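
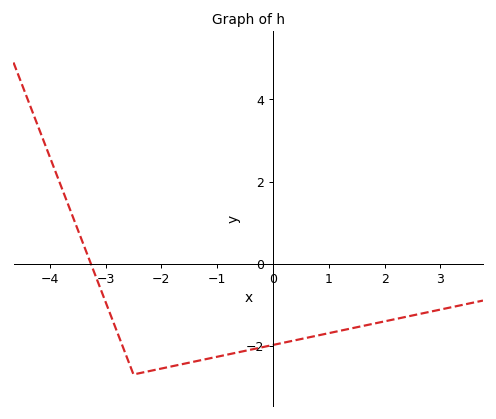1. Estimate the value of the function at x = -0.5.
-2.2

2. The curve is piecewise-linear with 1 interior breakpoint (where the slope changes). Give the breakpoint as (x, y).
(-2.5, -2.7)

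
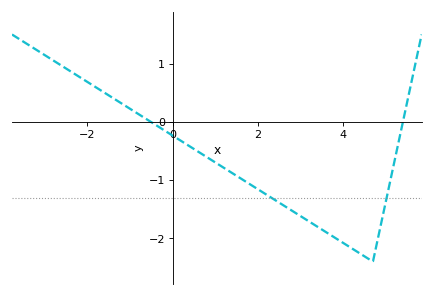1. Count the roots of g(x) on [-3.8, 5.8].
2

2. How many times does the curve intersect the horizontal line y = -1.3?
2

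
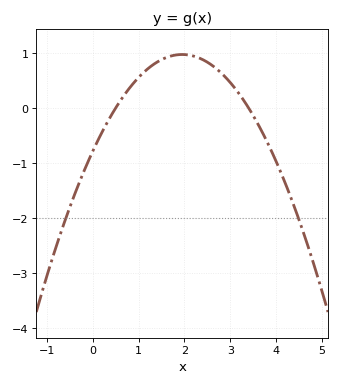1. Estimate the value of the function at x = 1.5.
0.874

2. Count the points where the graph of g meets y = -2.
2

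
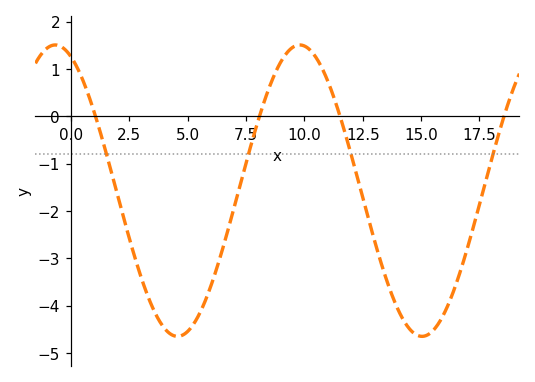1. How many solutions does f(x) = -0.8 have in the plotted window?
4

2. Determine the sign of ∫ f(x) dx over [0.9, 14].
negative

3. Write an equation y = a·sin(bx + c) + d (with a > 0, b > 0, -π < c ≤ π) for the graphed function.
y = 3.08sin(0.6x + 1.97) - 1.57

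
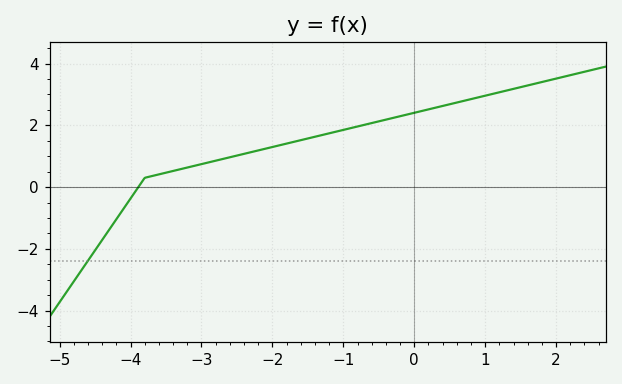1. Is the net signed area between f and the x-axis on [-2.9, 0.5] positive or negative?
positive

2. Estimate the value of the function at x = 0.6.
2.74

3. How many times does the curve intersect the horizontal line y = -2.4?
1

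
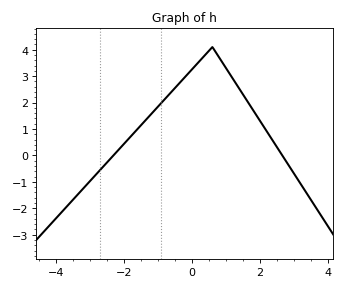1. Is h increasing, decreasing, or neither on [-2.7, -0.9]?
increasing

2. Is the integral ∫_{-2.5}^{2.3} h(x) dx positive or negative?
positive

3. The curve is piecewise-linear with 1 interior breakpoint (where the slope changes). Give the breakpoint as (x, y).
(0.6, 4.1)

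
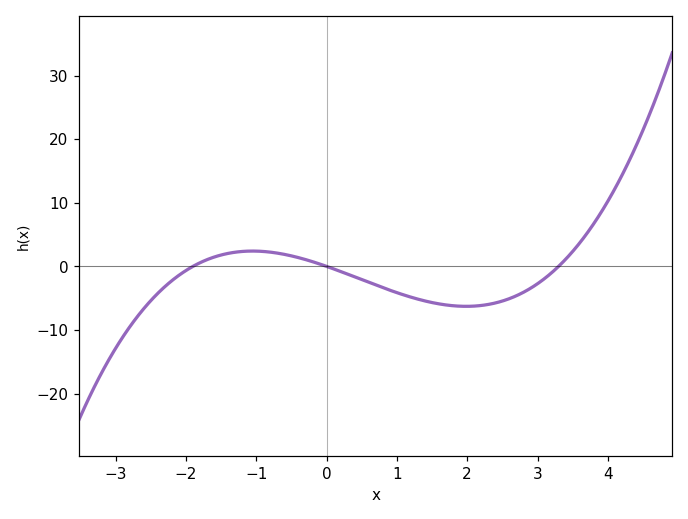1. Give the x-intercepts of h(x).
-1.9, 0, 3.3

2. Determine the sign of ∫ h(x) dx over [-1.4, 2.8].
negative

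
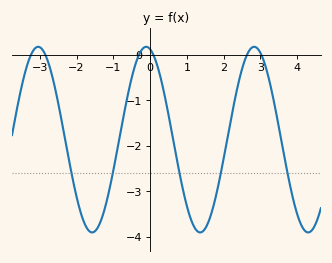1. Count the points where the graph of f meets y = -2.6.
5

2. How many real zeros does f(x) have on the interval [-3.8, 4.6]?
6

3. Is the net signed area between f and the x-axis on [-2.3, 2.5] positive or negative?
negative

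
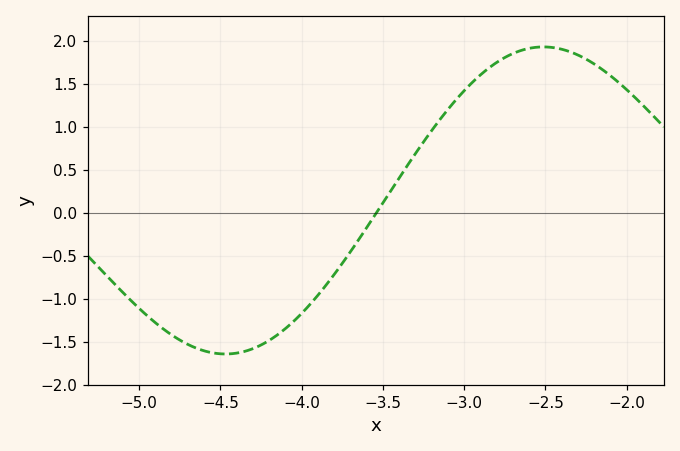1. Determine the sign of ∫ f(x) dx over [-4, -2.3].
positive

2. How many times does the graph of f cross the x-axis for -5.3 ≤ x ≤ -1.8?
1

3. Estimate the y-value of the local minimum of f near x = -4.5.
-1.64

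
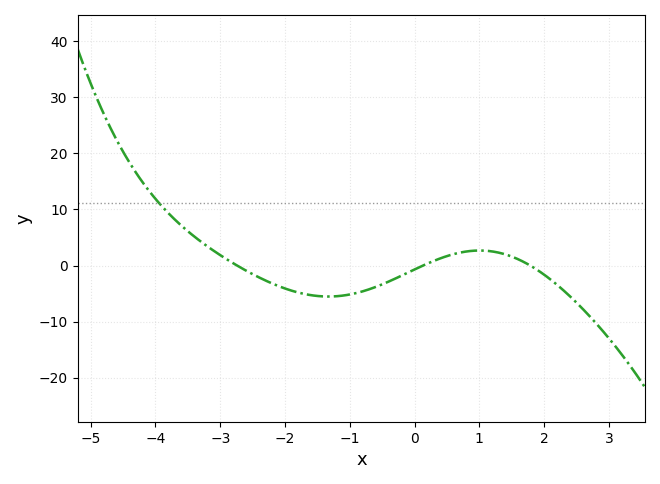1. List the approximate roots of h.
-2.8, 0.2, 1.8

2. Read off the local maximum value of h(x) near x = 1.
3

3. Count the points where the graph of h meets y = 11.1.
1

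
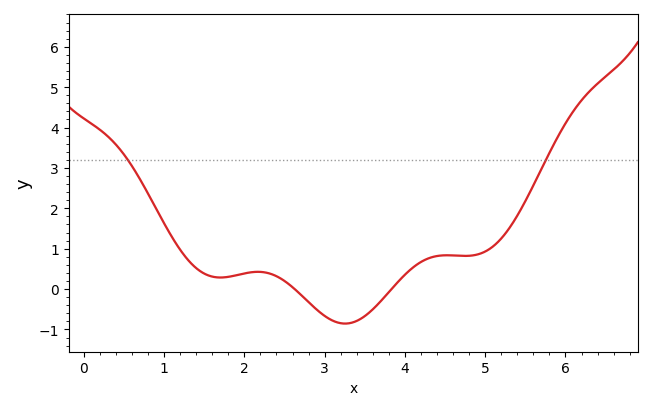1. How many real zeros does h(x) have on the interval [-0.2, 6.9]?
2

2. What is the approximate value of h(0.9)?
2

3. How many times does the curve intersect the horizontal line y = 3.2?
2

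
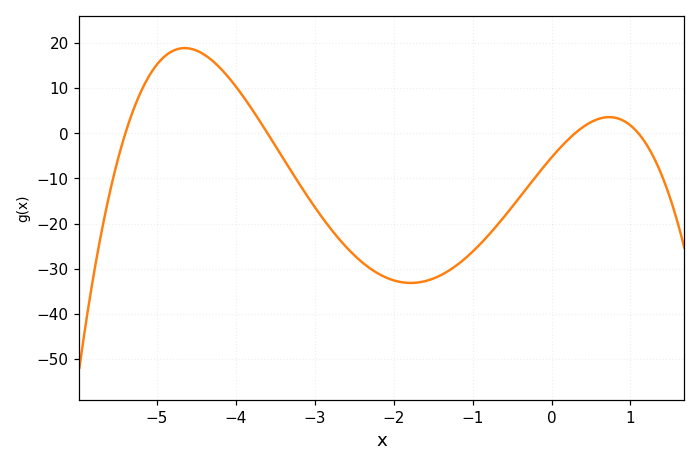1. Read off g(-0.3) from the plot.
-11.9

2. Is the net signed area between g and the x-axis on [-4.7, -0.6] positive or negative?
negative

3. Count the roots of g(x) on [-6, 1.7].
4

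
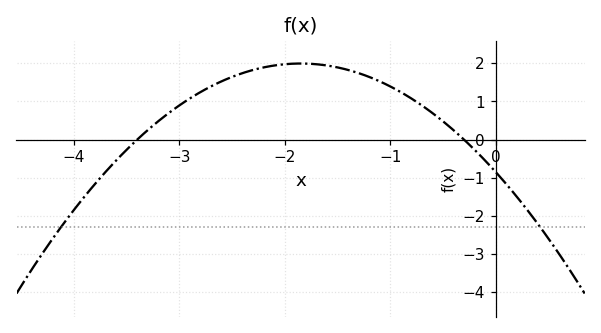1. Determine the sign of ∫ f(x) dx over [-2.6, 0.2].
positive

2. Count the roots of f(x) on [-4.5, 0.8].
2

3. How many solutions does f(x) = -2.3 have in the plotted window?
2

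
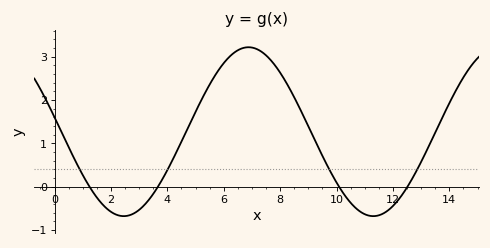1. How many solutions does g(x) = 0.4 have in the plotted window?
4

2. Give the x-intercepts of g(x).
1.2, 3.6, 10, 12.6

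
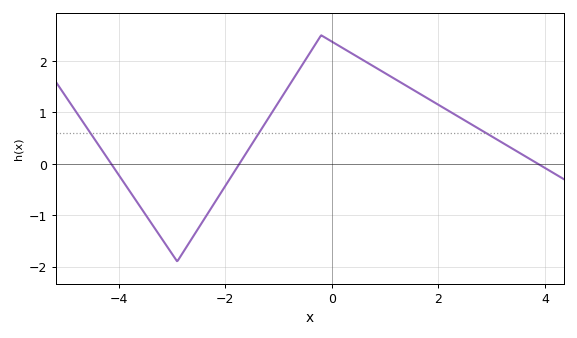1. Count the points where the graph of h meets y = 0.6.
3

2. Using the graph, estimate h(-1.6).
0.219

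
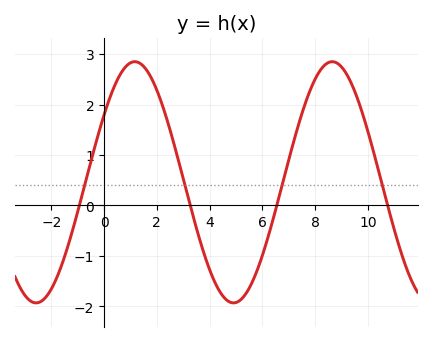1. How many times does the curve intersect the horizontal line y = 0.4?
4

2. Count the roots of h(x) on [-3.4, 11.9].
4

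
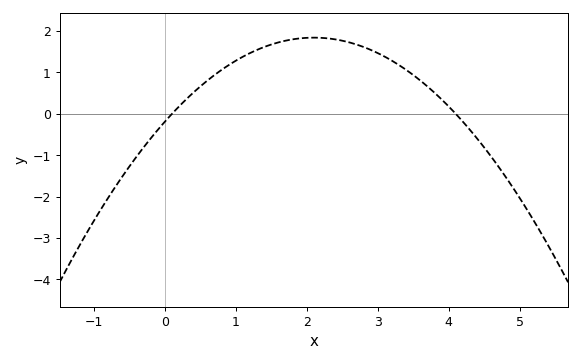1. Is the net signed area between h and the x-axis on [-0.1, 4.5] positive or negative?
positive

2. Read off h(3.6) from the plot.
0.805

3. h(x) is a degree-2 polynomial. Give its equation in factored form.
y = -0.46(x - 0.1)(x - 4.1)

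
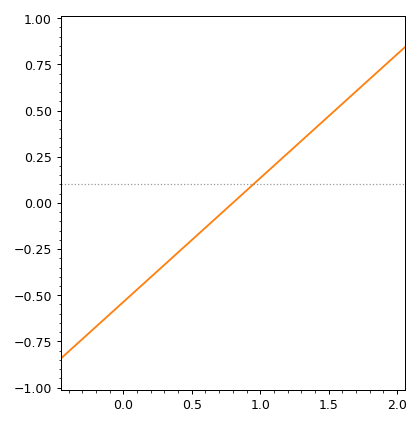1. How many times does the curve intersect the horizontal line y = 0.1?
1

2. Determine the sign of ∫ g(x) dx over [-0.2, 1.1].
negative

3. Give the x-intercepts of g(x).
0.8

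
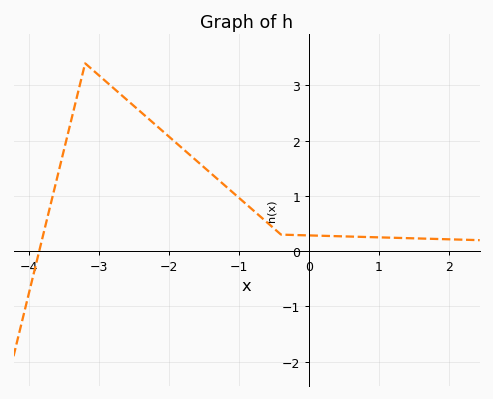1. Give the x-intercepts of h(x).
-3.9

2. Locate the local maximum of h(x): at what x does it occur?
-3.2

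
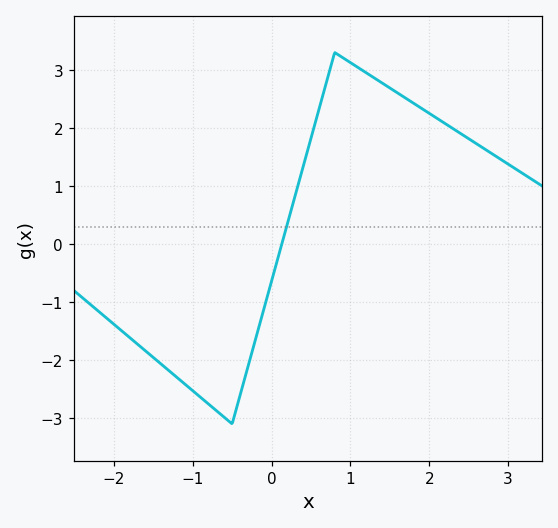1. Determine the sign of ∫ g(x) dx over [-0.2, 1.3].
positive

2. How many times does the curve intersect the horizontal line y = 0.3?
1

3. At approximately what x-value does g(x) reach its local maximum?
0.8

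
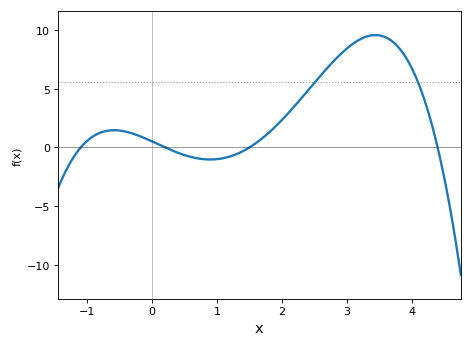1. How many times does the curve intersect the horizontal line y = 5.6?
2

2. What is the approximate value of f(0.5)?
-0.655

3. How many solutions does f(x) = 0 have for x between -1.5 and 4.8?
4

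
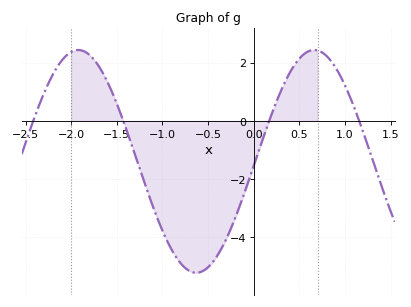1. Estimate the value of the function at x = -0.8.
-4.8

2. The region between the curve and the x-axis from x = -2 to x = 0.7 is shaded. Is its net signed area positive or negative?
negative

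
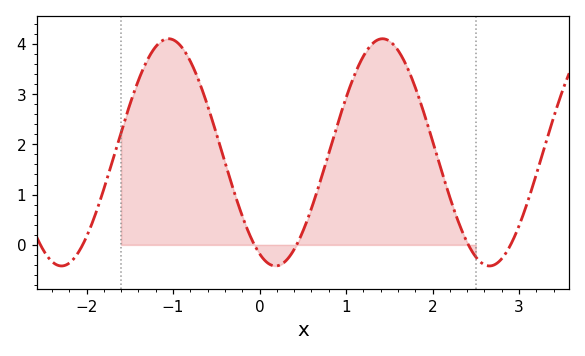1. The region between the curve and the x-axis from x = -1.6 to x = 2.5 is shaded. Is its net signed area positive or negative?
positive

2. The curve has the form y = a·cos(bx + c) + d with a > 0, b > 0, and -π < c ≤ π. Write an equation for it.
y = 2.26cos(2.5x + 2.7) + 1.84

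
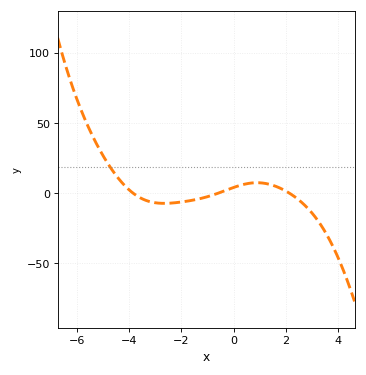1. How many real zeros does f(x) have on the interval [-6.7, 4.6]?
3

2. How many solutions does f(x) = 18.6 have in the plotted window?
1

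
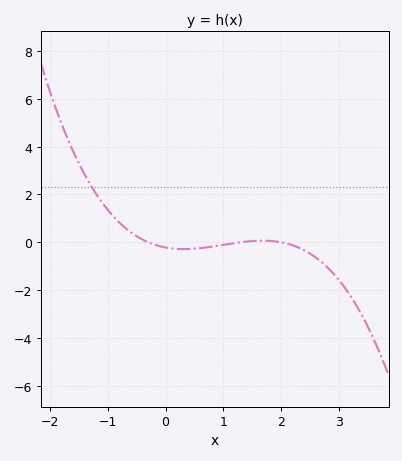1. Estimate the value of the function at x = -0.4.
0.2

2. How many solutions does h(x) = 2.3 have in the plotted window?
1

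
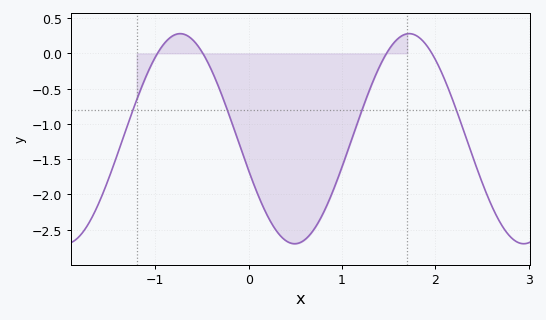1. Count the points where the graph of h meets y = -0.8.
4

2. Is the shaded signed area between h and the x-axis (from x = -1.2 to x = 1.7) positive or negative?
negative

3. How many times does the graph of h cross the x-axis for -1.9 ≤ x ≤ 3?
4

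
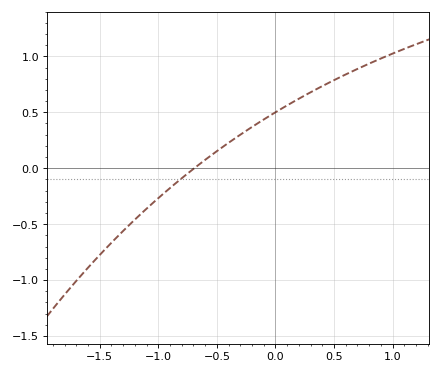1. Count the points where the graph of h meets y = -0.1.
1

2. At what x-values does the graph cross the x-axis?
-0.7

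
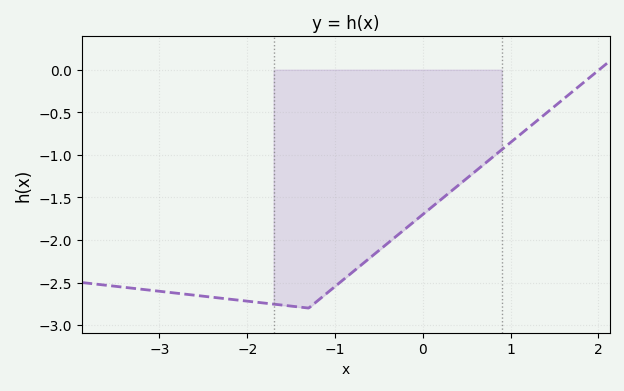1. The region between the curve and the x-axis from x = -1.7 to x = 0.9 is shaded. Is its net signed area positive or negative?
negative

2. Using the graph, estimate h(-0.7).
-2.3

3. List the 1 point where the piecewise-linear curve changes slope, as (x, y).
(-1.3, -2.8)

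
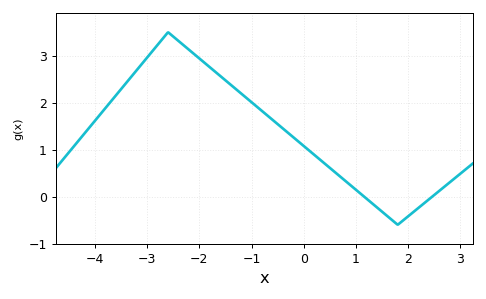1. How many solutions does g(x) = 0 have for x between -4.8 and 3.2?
2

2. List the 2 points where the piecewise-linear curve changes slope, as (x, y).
(-2.6, 3.5); (1.8, -0.6)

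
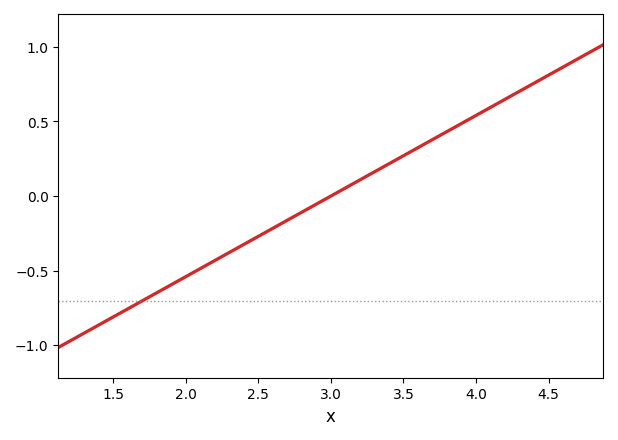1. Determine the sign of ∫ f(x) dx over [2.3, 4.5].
positive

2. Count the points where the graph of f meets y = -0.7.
1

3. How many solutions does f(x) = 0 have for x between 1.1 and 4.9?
1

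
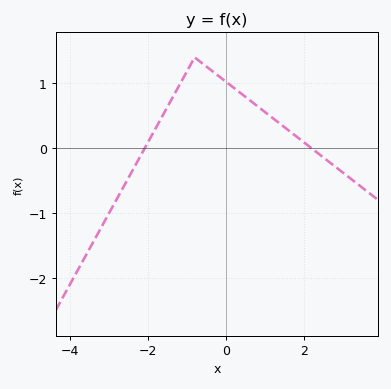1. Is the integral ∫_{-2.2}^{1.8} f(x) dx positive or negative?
positive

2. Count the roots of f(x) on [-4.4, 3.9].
2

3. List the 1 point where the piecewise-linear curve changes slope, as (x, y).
(-0.8, 1.4)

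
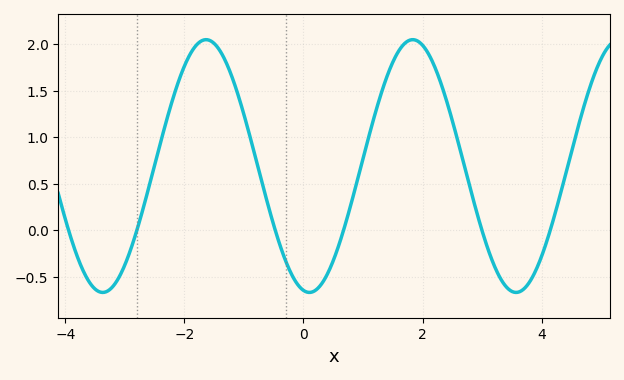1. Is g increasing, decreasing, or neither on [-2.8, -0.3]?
neither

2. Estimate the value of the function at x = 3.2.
-0.374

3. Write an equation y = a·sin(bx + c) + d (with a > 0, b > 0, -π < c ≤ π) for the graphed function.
y = 1.36sin(1.81x - 1.75) + 0.69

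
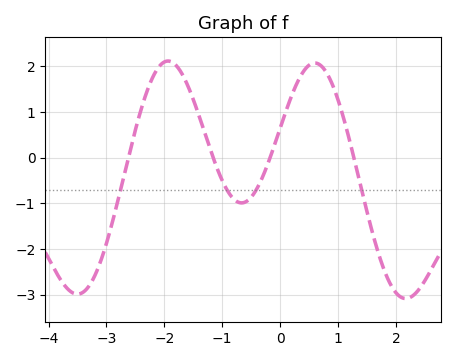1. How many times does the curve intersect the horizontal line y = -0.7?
4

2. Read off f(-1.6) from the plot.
1.59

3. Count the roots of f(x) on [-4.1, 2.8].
4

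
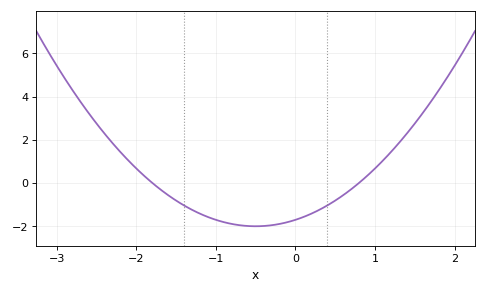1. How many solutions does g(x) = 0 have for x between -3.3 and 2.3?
2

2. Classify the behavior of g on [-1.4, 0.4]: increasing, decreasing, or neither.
neither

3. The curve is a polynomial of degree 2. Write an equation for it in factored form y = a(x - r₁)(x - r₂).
y = 1.19(x + 1.8)(x - 0.8)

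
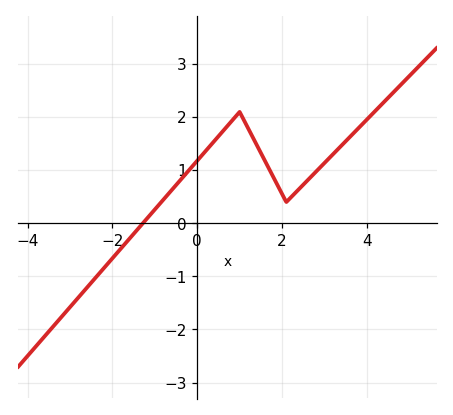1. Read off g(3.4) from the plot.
1.46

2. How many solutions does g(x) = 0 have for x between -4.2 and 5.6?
1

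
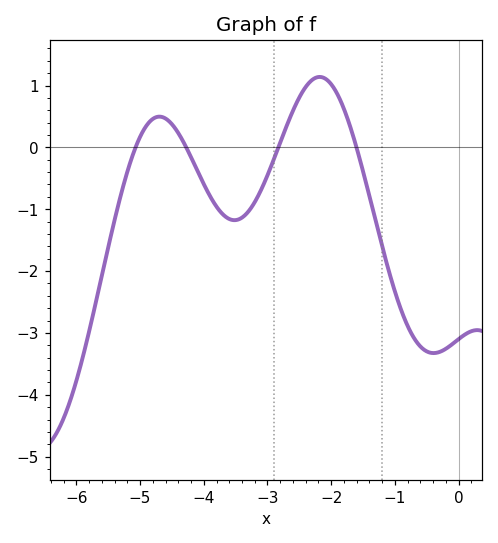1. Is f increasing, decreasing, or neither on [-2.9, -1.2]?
neither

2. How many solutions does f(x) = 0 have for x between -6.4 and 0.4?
4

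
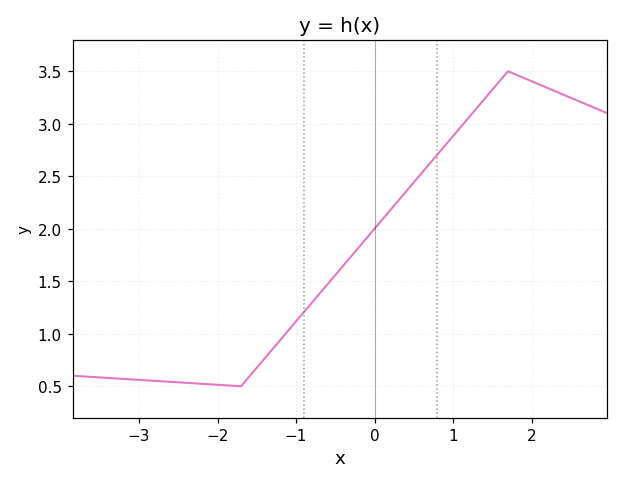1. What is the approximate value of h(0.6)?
2.53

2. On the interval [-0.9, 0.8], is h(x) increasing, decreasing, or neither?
increasing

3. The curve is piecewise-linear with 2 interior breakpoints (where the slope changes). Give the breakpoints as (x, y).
(-1.7, 0.5); (1.7, 3.5)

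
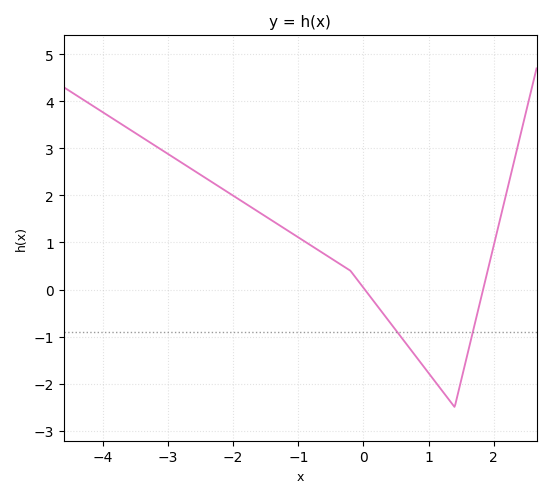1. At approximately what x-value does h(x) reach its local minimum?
1.4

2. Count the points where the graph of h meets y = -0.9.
2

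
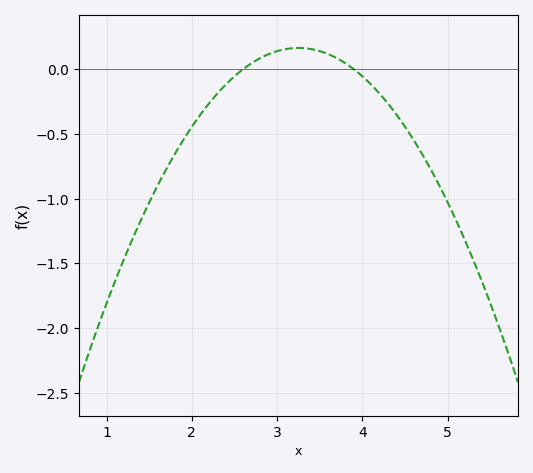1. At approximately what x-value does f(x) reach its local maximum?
3.25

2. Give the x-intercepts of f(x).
2.6, 3.9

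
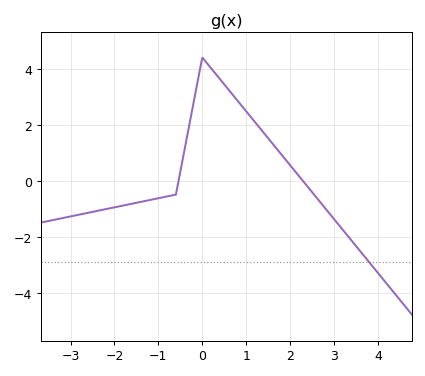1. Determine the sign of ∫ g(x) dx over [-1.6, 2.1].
positive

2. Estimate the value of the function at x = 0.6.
3.25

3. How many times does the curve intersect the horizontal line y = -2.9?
1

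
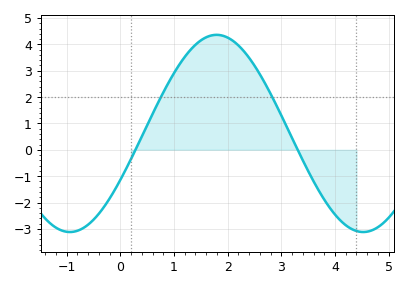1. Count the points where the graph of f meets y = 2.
2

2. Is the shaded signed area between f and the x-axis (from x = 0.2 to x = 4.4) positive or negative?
positive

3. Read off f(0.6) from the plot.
1.36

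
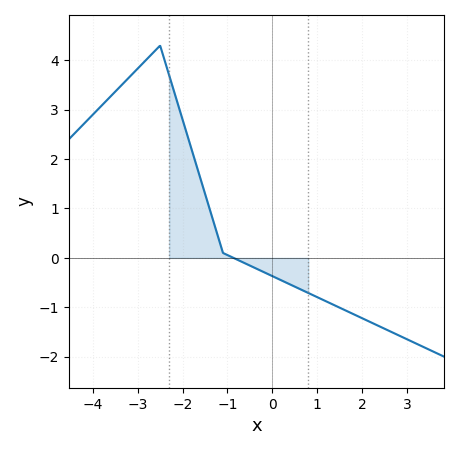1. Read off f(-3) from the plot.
3.83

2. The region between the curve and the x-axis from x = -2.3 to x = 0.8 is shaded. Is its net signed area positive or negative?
positive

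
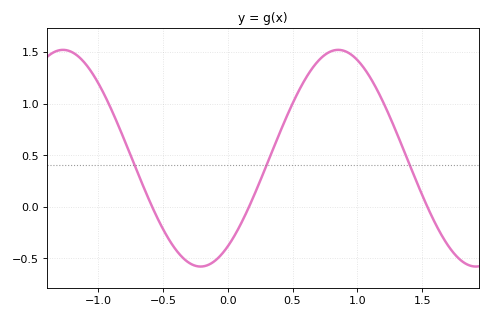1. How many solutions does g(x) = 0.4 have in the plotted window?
3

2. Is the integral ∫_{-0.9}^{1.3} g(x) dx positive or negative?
positive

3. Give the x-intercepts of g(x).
-0.6, 0.15, 1.55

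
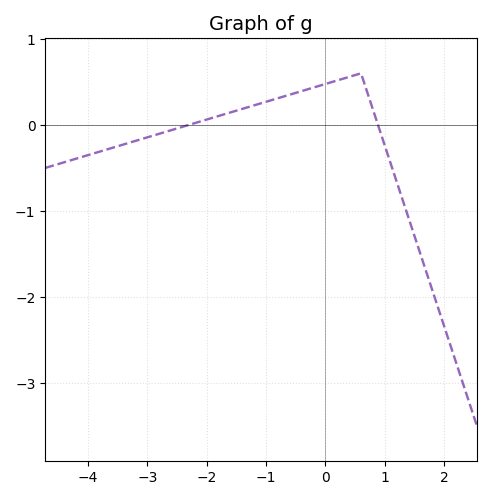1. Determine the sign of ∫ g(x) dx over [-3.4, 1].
positive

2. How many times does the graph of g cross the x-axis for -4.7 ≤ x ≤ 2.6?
2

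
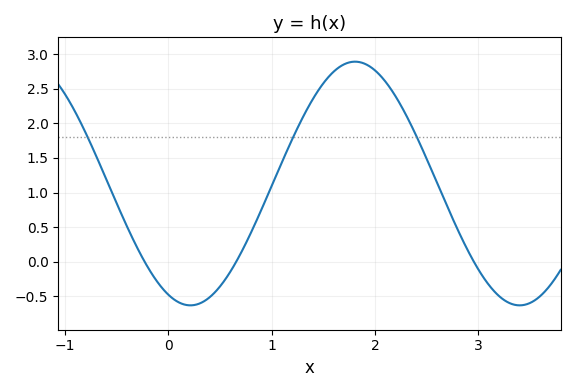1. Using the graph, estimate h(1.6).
2.74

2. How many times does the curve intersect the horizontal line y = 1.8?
3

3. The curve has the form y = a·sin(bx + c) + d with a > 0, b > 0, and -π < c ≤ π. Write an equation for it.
y = 1.76sin(1.97x - 1.99) + 1.13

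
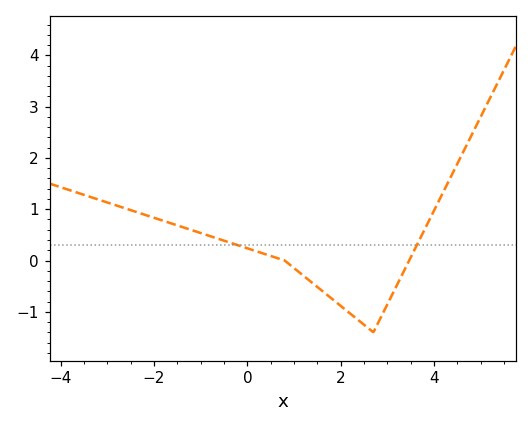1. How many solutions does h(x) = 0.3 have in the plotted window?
2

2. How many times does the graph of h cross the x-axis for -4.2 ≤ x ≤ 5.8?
2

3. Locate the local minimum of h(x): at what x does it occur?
2.7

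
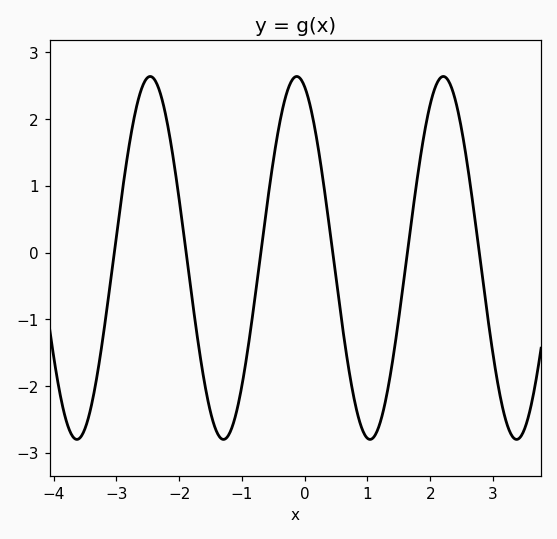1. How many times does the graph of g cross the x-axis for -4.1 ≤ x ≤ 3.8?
6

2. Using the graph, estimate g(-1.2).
-2.7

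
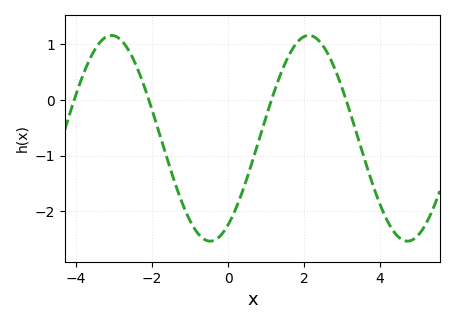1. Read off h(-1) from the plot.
-2.15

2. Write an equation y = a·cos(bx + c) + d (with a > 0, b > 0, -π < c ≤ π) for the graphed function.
y = 1.85cos(1.2x - 2.6) - 0.69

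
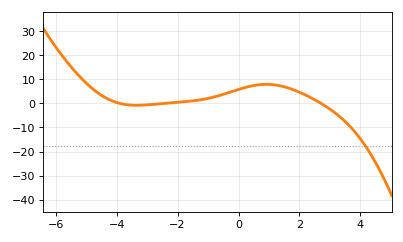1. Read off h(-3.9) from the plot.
0.01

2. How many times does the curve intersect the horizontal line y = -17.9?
1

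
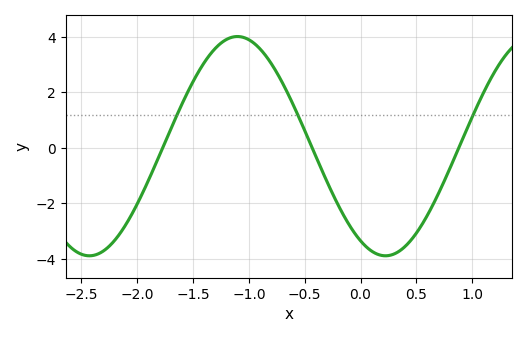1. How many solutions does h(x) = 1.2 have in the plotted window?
3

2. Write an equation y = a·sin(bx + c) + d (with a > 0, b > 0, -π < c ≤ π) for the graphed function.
y = 3.95sin(2.4x - 2.1) + 0.06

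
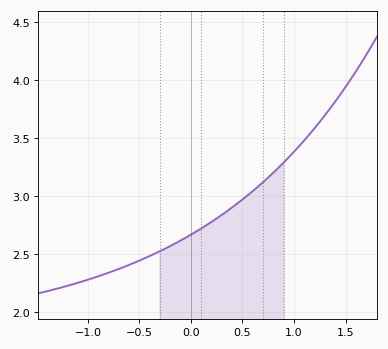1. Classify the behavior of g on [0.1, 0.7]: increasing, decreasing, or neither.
increasing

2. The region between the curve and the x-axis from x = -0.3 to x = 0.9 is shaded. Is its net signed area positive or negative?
positive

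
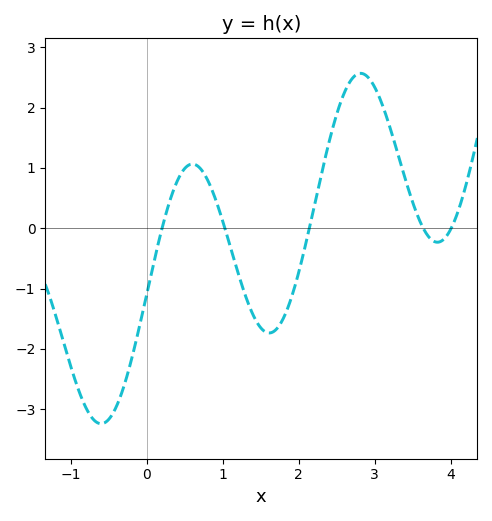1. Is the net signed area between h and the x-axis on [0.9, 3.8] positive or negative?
positive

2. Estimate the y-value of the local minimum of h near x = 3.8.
-0.2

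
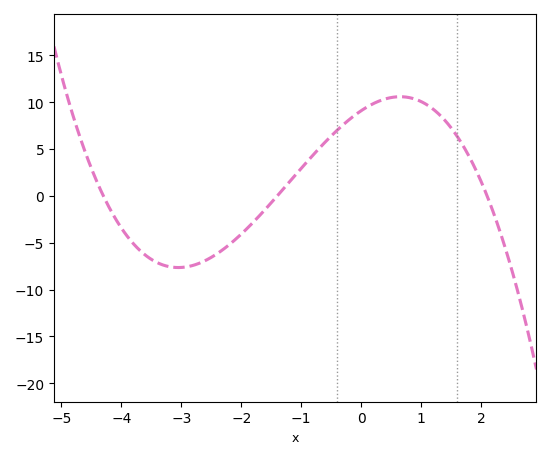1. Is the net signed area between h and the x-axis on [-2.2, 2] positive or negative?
positive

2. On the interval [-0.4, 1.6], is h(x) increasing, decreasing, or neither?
neither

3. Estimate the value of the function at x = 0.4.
10.4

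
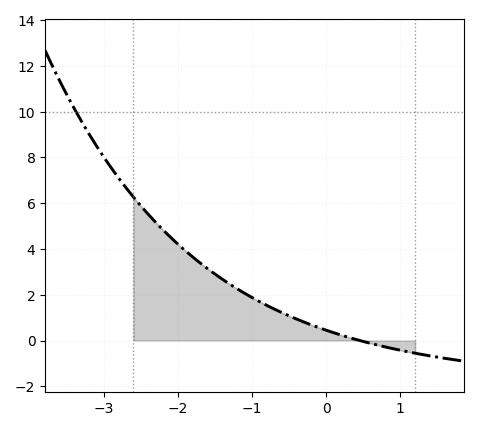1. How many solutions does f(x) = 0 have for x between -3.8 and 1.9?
1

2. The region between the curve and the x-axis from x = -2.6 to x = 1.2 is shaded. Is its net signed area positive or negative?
positive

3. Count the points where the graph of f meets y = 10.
1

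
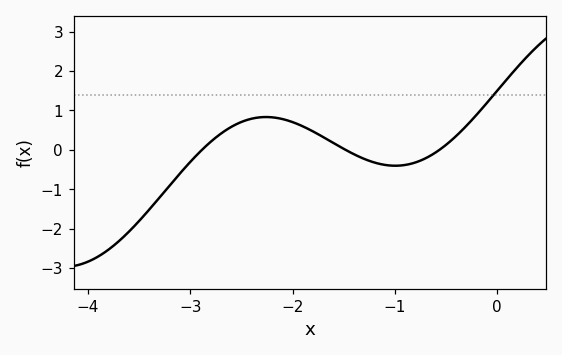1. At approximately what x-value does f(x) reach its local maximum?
-2.3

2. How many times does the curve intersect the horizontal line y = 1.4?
1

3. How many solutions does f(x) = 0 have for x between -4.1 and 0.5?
3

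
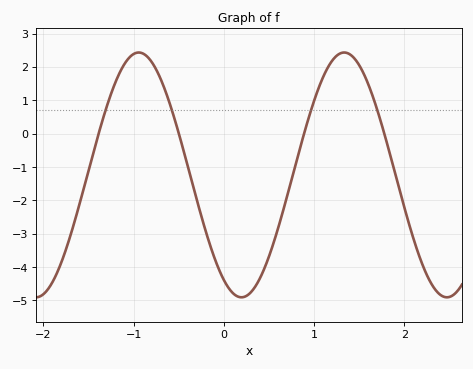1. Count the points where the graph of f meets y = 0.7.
4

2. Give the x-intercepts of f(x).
-1.39, -0.498, 0.89, 1.78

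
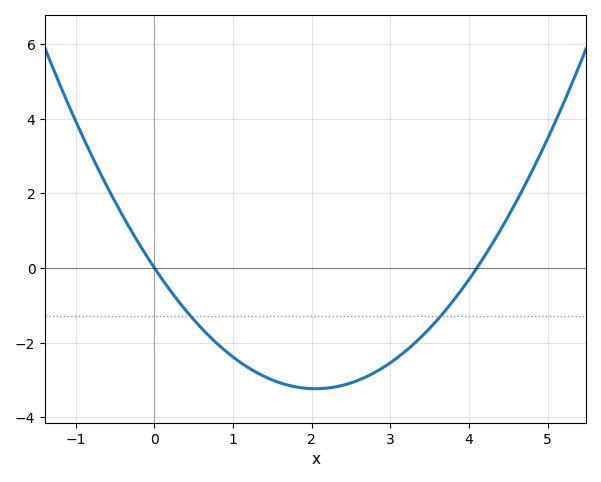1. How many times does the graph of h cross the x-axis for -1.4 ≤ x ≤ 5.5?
2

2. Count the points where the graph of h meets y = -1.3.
2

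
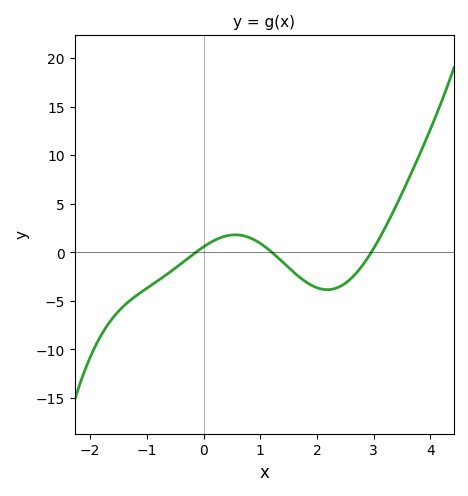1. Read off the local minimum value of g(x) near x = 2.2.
-4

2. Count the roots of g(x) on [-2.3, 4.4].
3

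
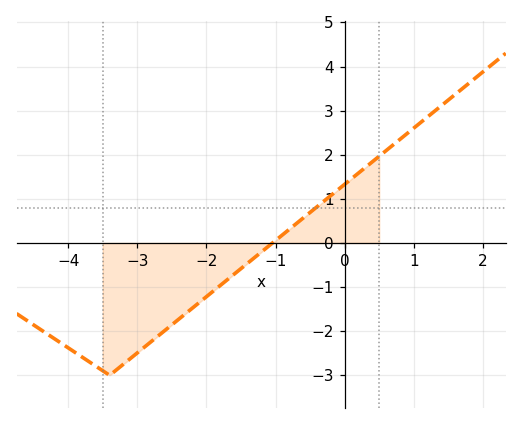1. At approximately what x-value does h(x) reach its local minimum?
-3.4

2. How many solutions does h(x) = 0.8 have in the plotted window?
1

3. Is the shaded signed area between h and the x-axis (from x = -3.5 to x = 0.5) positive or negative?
negative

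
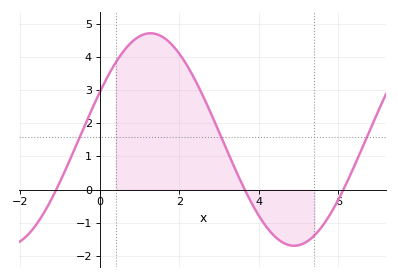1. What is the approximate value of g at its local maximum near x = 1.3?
4.7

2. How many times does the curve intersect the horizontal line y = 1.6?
3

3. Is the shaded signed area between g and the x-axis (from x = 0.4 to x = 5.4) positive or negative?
positive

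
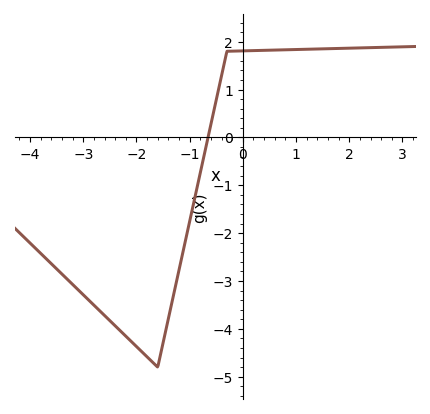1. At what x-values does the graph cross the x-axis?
-0.6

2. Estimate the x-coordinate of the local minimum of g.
-1.6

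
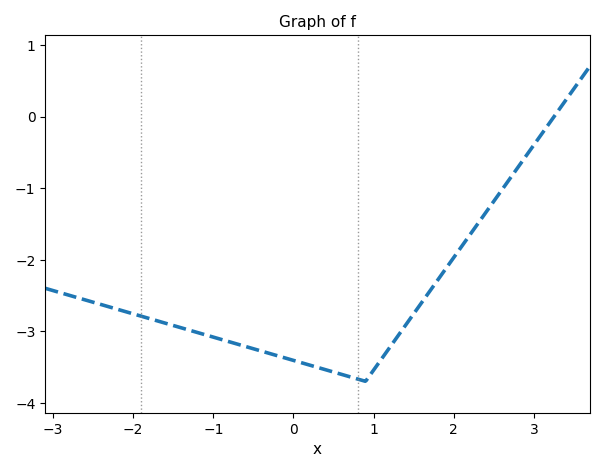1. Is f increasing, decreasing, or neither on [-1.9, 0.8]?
decreasing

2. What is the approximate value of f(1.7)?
-2.44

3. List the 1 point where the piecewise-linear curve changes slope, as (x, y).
(0.9, -3.7)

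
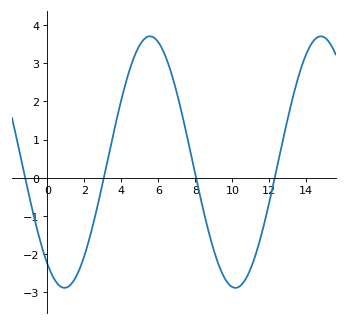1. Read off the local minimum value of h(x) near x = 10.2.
-2.9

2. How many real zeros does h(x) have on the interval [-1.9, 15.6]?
4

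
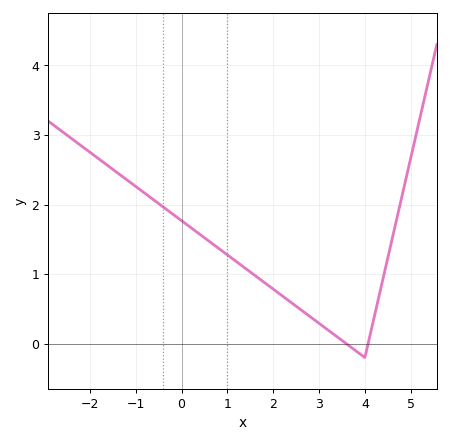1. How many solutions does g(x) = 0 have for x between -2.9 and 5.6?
2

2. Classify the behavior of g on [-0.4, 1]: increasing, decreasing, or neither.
decreasing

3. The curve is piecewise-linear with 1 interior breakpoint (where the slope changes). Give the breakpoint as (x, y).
(4, -0.2)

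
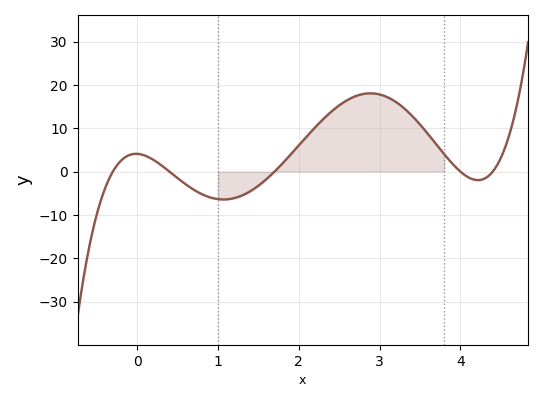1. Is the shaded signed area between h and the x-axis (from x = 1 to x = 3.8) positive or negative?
positive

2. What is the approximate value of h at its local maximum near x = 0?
4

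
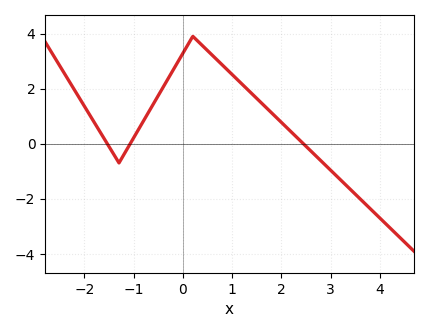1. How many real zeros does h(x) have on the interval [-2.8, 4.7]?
3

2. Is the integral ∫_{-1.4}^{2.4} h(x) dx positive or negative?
positive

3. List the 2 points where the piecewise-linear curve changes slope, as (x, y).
(-1.3, -0.7); (0.2, 3.9)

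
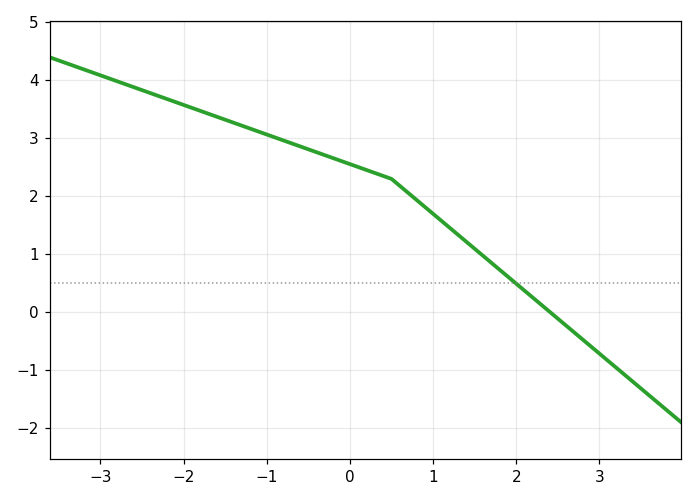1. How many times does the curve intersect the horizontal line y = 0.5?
1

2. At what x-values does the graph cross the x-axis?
2.4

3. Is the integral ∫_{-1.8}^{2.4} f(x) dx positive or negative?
positive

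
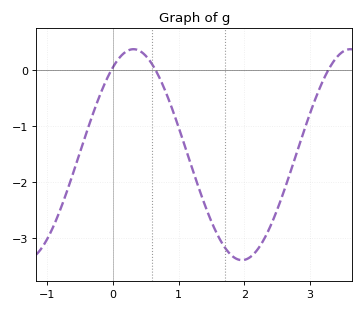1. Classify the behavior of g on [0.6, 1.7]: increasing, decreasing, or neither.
decreasing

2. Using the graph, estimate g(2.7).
-1.8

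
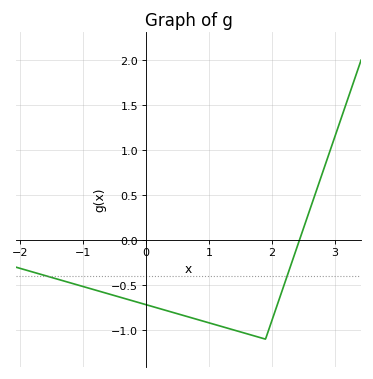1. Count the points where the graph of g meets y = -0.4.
2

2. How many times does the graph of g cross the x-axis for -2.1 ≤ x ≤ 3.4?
1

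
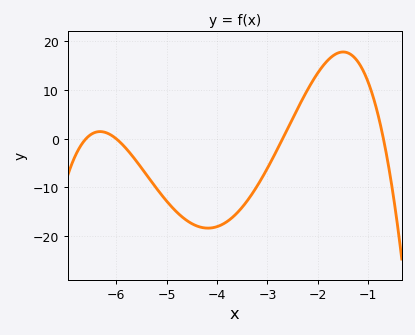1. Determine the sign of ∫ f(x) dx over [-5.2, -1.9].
negative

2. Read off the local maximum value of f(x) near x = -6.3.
1.48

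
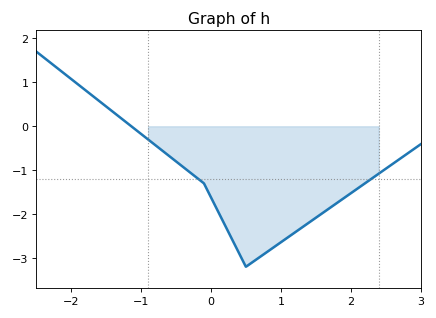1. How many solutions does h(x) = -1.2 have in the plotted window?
2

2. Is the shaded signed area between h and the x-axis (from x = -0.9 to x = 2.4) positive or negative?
negative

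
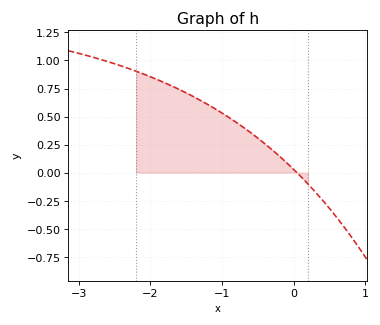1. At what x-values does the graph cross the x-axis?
0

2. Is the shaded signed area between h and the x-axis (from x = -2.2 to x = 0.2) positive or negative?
positive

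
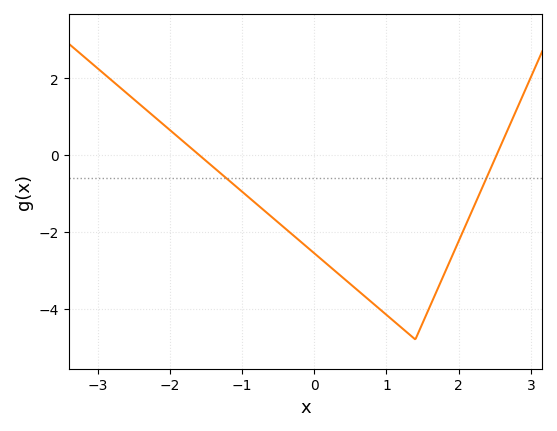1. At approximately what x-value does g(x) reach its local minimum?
1.4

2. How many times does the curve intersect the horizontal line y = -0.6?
2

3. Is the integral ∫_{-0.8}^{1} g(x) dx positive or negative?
negative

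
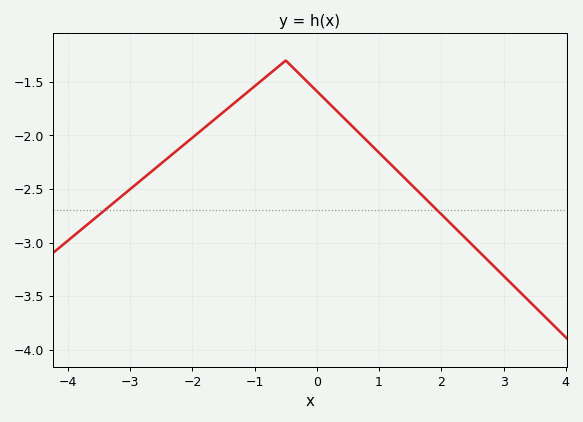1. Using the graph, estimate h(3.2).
-3.45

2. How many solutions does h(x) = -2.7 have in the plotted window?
2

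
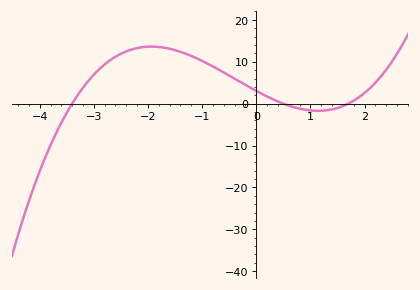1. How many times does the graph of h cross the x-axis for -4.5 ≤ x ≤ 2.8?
3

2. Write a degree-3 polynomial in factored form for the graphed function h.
y = 1.05(x + 3.4)(x - 0.5)(x - 1.7)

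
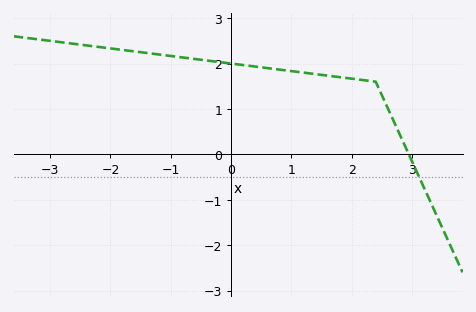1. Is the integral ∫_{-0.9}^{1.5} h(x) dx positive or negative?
positive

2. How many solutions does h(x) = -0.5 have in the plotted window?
1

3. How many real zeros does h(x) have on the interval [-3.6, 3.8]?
1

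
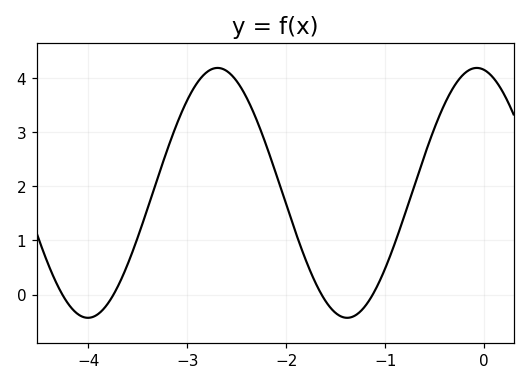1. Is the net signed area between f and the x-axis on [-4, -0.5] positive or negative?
positive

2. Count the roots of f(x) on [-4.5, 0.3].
4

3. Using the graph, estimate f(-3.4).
1.6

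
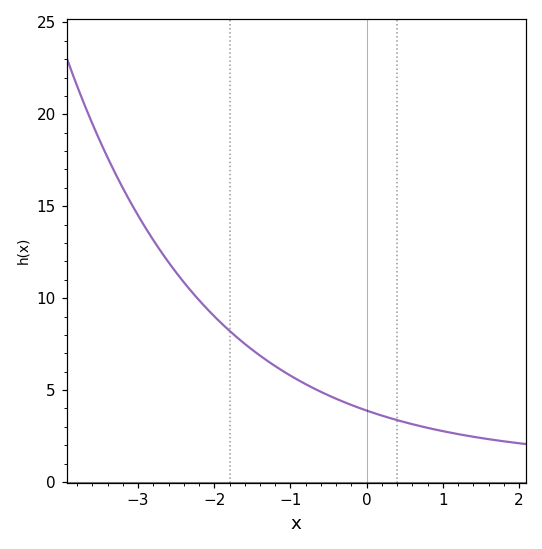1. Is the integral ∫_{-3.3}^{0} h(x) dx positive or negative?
positive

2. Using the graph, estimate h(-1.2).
6.3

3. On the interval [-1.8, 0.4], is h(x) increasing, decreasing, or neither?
decreasing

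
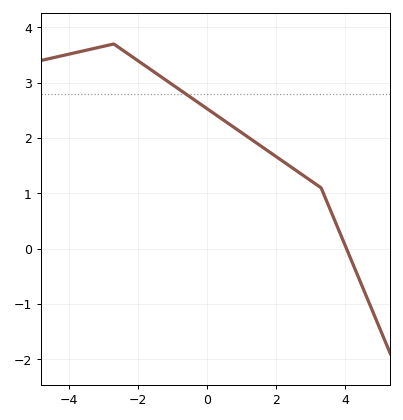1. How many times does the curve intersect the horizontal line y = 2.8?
1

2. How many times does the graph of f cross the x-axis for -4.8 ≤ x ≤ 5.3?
1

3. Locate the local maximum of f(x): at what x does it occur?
-2.7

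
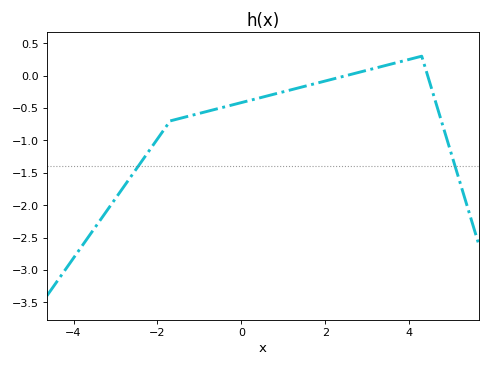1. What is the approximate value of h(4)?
0.25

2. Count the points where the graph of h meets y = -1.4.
2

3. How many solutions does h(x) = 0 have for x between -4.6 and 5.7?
2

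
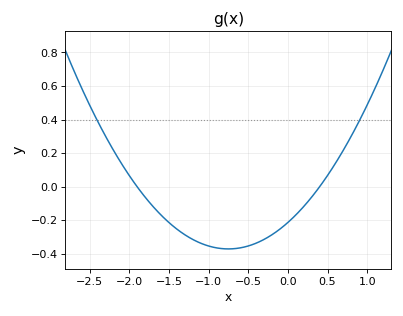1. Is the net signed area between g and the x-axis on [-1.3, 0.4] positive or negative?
negative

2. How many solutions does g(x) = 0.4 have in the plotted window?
2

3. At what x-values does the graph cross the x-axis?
-1.9, 0.4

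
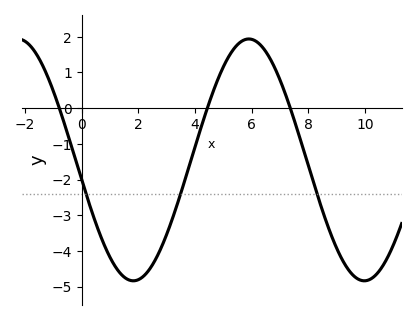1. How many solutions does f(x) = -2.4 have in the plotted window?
3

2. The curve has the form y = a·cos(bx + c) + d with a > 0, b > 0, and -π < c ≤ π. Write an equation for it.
y = 3.39cos(0.77x + 1.74) - 1.45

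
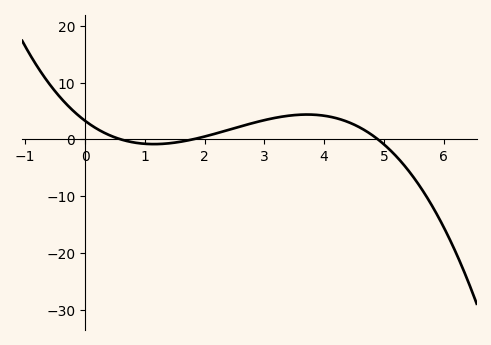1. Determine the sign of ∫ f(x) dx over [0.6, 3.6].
positive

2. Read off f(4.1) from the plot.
4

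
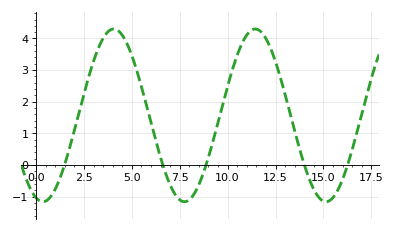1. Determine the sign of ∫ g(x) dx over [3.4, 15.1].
positive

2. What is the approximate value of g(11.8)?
4.17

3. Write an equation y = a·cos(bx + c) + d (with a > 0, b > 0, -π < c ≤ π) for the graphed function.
y = 2.73cos(0.85x + 2.84) + 1.57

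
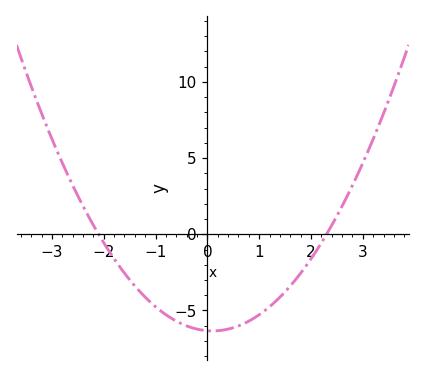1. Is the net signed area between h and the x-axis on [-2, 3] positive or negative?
negative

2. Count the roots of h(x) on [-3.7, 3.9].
2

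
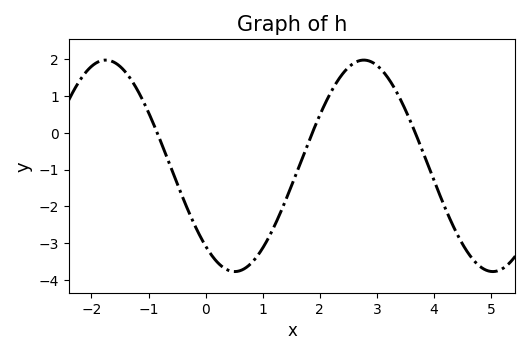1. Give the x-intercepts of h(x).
-0.849, 1.87, 3.67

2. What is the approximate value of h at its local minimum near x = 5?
-3.77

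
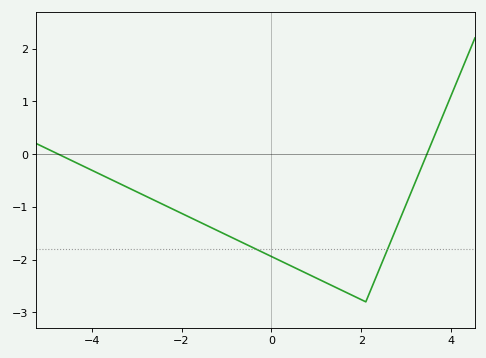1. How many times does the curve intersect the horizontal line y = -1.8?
2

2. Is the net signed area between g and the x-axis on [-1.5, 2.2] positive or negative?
negative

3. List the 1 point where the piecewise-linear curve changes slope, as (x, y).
(2.1, -2.8)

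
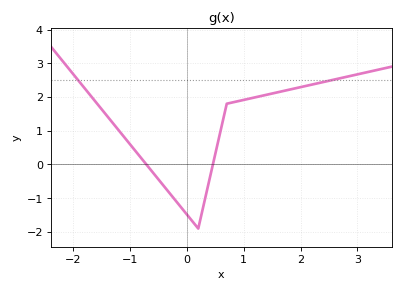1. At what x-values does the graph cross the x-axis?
-0.7, 0.5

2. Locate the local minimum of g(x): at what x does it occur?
0.2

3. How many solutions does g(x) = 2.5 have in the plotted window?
2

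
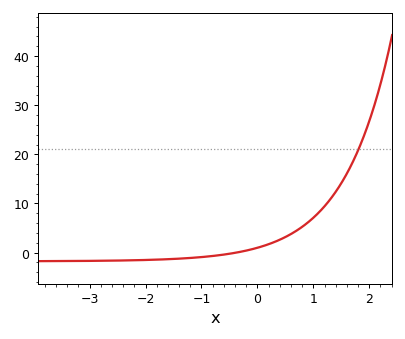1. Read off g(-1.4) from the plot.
-1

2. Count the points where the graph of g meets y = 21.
1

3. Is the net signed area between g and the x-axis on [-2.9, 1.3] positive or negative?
positive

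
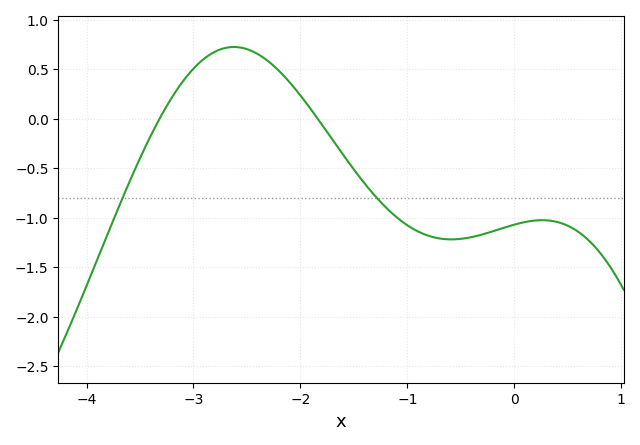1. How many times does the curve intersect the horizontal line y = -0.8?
2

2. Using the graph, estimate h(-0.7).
-1.2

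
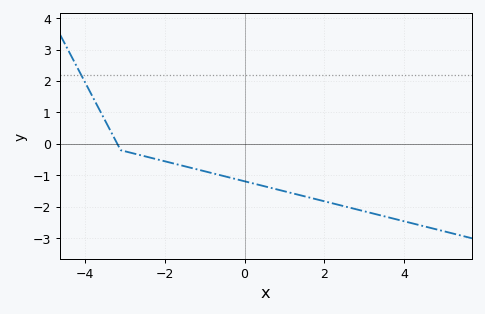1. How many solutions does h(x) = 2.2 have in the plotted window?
1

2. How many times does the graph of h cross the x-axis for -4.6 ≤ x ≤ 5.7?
1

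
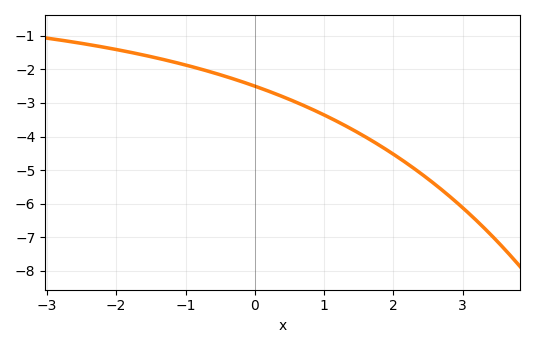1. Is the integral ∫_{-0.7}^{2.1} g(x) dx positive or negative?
negative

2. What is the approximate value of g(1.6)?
-4.02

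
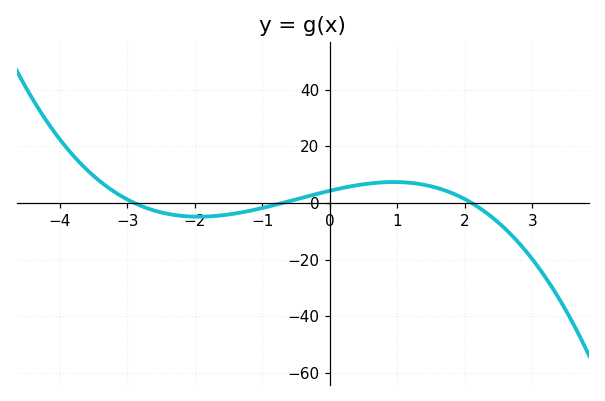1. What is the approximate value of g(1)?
7.37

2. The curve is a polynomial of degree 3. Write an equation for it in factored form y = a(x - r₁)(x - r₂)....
y = -1.01(x + 2.9)(x + 0.7)(x - 2.1)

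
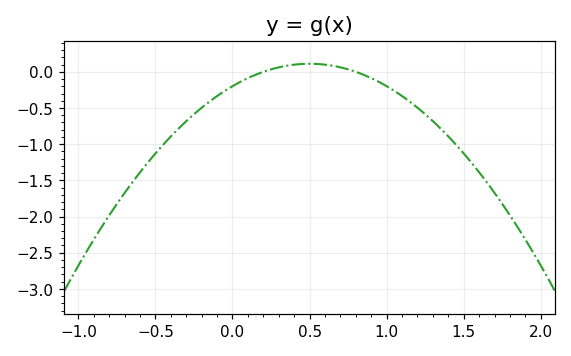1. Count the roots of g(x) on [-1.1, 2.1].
2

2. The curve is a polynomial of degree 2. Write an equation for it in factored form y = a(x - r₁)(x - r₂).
y = -1.24(x - 0.2)(x - 0.8)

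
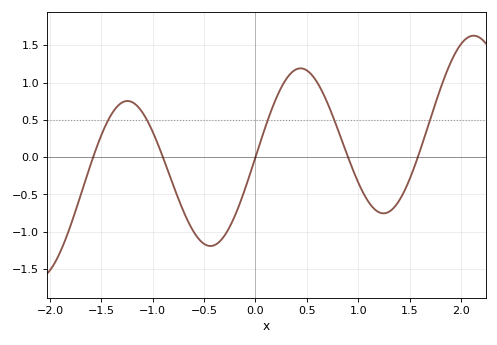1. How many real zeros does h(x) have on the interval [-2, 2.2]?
5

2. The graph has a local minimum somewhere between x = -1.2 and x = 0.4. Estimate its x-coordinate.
-0.4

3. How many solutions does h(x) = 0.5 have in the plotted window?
5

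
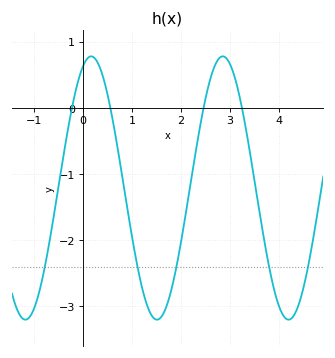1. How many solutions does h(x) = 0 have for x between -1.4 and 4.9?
4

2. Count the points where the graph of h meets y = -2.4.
5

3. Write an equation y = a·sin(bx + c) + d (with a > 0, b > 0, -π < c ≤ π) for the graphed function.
y = 1.99sin(2.3x + 1.2) - 1.21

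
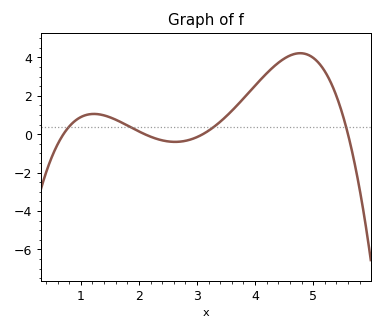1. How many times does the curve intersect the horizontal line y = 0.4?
4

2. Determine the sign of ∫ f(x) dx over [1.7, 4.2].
positive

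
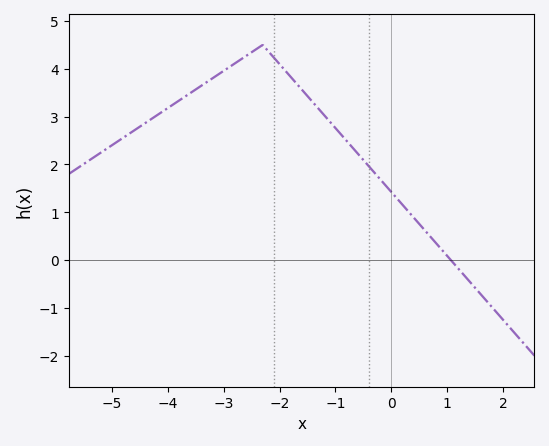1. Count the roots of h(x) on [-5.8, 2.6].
1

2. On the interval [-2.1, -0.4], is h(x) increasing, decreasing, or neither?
decreasing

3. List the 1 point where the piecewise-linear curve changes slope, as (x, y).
(-2.3, 4.5)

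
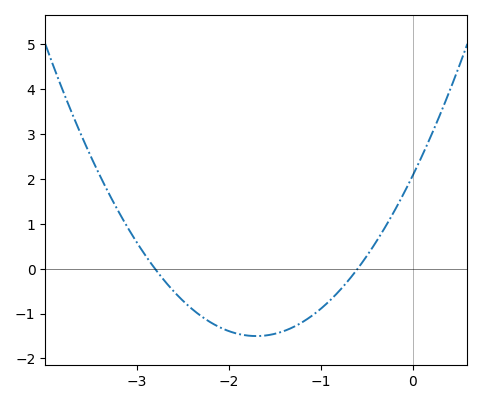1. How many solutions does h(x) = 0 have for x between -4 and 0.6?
2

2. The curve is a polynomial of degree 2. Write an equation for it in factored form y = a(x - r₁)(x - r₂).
y = 1.24(x + 2.8)(x + 0.6)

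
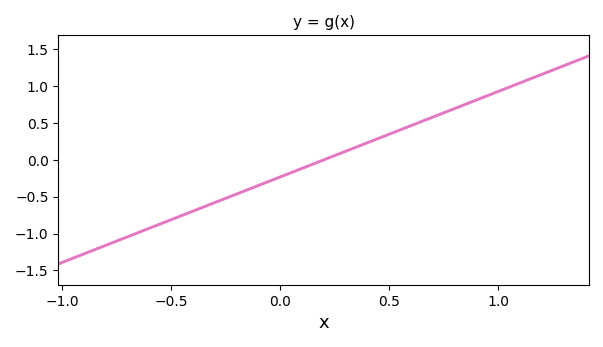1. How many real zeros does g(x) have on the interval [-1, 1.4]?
1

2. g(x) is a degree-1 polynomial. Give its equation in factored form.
y = 1.16(x - 0.2)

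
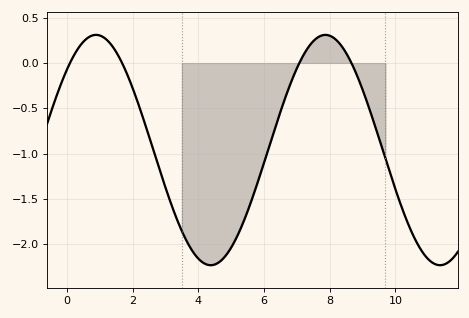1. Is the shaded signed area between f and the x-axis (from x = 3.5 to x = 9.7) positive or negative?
negative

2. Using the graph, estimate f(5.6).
-1.55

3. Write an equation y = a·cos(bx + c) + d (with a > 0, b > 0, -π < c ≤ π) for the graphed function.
y = 1.27cos(0.9x - 0.8) - 0.96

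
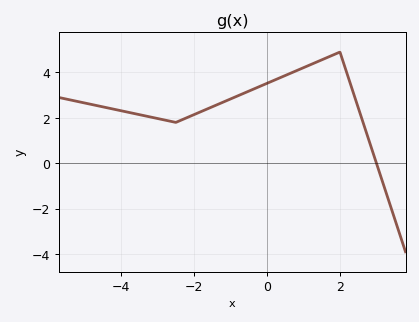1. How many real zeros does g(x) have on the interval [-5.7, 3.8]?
1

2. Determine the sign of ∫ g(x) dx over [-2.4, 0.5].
positive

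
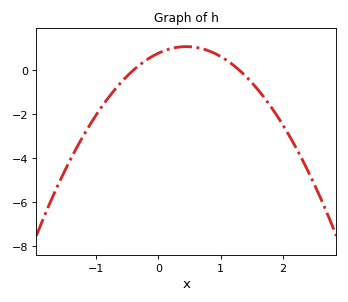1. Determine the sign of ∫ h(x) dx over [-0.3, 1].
positive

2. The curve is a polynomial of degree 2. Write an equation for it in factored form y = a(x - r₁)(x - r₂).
y = -1.48(x + 0.4)(x - 1.3)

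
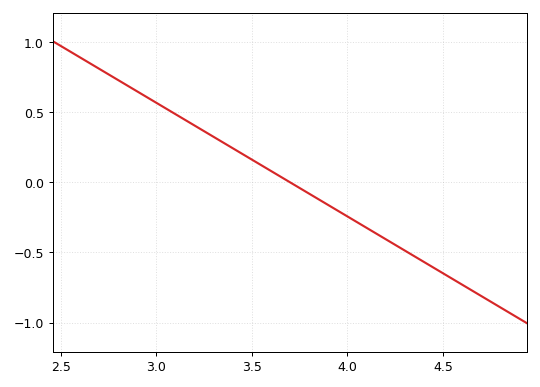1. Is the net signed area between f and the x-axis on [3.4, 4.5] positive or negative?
negative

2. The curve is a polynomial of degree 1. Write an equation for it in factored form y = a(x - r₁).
y = -0.81(x - 3.7)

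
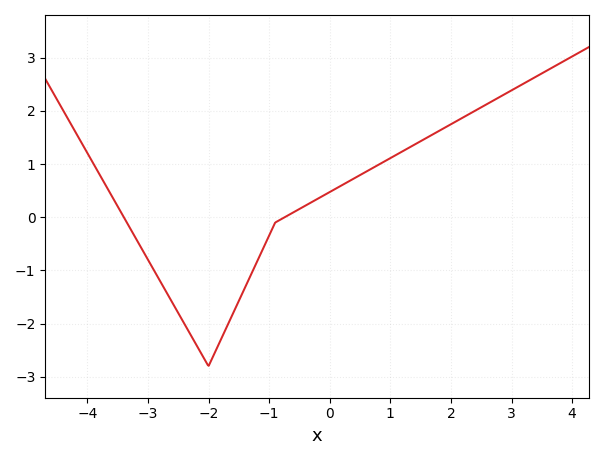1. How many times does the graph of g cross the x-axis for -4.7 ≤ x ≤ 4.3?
2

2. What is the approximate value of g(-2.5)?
-1.8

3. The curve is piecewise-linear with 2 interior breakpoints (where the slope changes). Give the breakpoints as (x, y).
(-2, -2.8); (-0.9, -0.1)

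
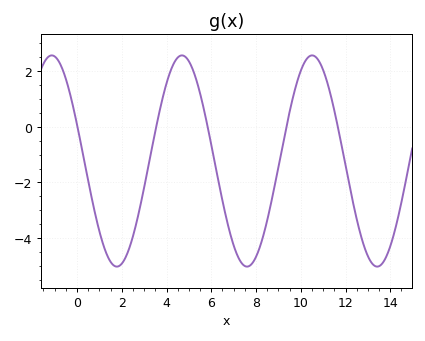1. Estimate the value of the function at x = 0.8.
-3.1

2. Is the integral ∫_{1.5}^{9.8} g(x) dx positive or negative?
negative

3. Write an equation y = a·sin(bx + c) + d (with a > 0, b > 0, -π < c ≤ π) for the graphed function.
y = 3.8sin(1.08x + 2.79) - 1.23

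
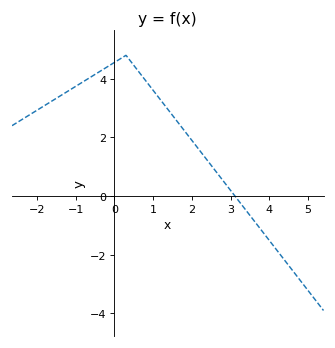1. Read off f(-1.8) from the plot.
3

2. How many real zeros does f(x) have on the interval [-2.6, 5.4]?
1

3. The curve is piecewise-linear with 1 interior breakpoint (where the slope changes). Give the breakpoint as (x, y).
(0.3, 4.8)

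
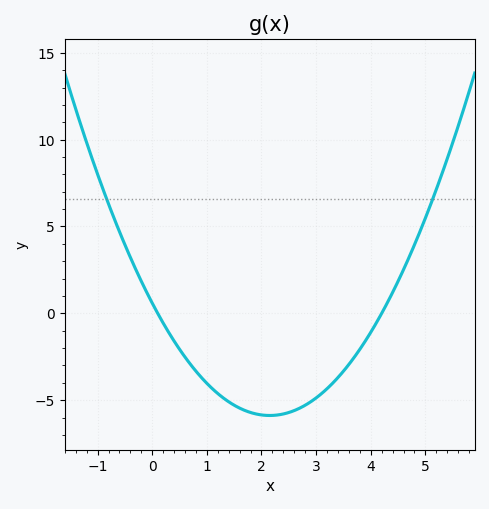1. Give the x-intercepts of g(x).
0.2, 4.2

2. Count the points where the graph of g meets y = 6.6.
2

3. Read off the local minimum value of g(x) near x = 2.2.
-6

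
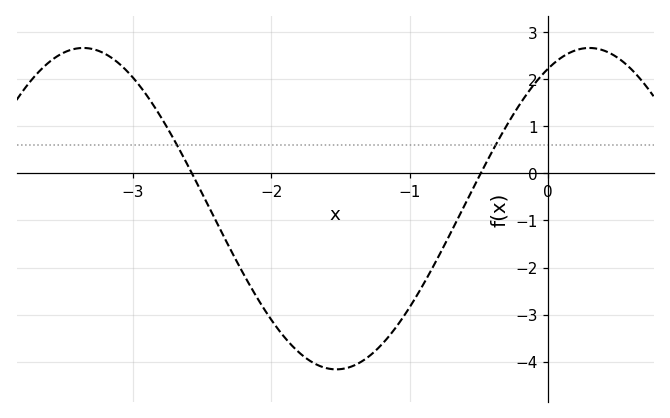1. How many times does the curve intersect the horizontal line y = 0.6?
2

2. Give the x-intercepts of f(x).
-2.57, -0.487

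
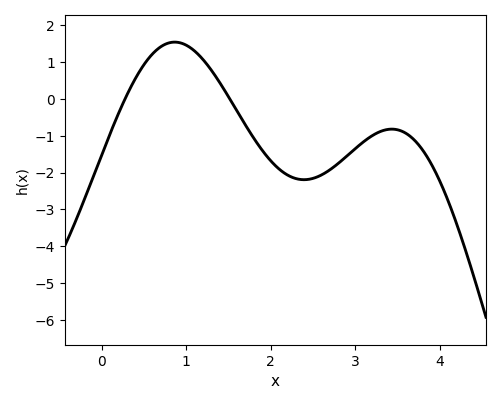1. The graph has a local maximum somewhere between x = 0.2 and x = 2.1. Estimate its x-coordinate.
0.863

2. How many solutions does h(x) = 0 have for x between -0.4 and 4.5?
2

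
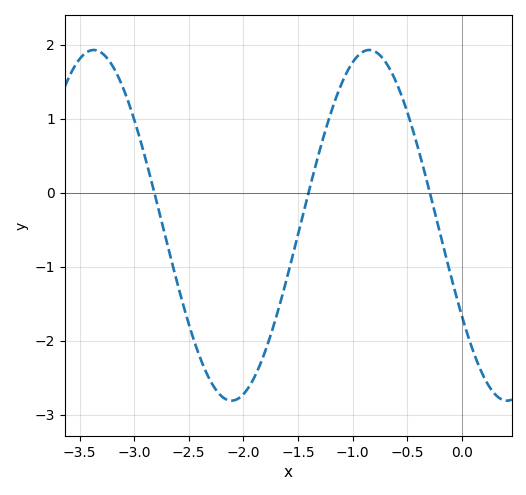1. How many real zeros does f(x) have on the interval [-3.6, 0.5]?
3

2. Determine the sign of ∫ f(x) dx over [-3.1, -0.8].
negative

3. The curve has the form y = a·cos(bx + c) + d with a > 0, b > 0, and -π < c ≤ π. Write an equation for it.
y = 2.37cos(2.5x + 2.1) - 0.44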